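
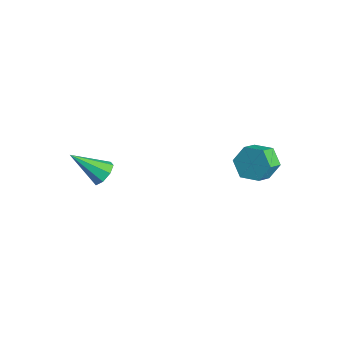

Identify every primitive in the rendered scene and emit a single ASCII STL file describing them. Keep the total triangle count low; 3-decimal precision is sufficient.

solid 
facet normal 0.416 0.648 -0.638
outer loop
vertex -2.612 -1.818 -0.742
vertex -3.217 -1.92 -1.24
vertex -3.064 -1.428 -0.641
endloop
endfacet
facet normal 0.356 0.175 0.918
outer loop
vertex -2.612 -1.818 -0.742
vertex -3.064 -1.428 -0.641
vertex -4.103 -3.3 0.12
endloop
endfacet
facet normal 0.416 0.648 -0.638
outer loop
vertex -3.064 -1.428 -0.641
vertex -3.217 -1.92 -1.24
vertex -3.605 -1.327 -0.891
endloop
endfacet
facet normal -0.287 0.493 0.821
outer loop
vertex -3.064 -1.428 -0.641
vertex -3.605 -1.327 -0.891
vertex -4.103 -3.3 0.12
endloop
endfacet
facet normal 0.416 0.648 -0.638
outer loop
vertex -3.605 -1.327 -0.891
vertex -3.217 -1.92 -1.24
vertex -3.919 -1.573 -1.345
endloop
endfacet
facet normal -0.841 0.399 0.365
outer loop
vertex -3.605 -1.327 -0.891
vertex -3.919 -1.573 -1.345
vertex -4.103 -3.3 0.12
endloop
endfacet
facet normal 0.416 0.647 -0.639
outer loop
vertex -3.919 -1.573 -1.345
vertex -3.217 -1.92 -1.24
vertex -3.822 -2.023 -1.738
endloop
endfacet
facet normal -0.982 -0.051 -0.184
outer loop
vertex -3.919 -1.573 -1.345
vertex -3.822 -2.023 -1.738
vertex -4.103 -3.3 0.12
endloop
endfacet
facet normal 0.415 0.648 -0.638
outer loop
vertex -3.822 -2.023 -1.738
vertex -3.217 -1.92 -1.24
vertex -3.37 -2.412 -1.839
endloop
endfacet
facet normal -0.625 -0.596 -0.504
outer loop
vertex -3.822 -2.023 -1.738
vertex -3.37 -2.412 -1.839
vertex -4.103 -3.3 0.12
endloop
endfacet
facet normal 0.417 0.647 -0.638
outer loop
vertex -3.37 -2.412 -1.839
vertex -3.217 -1.92 -1.24
vertex -2.829 -2.514 -1.589
endloop
endfacet
facet normal 0.016 -0.913 -0.408
outer loop
vertex -3.37 -2.412 -1.839
vertex -2.829 -2.514 -1.589
vertex -4.103 -3.3 0.12
endloop
endfacet
facet normal 0.415 0.647 -0.639
outer loop
vertex -2.829 -2.514 -1.589
vertex -3.217 -1.92 -1.24
vertex -2.515 -2.267 -1.135
endloop
endfacet
facet normal 0.572 -0.819 0.050
outer loop
vertex -2.829 -2.514 -1.589
vertex -2.515 -2.267 -1.135
vertex -4.103 -3.3 0.12
endloop
endfacet
facet normal 0.416 0.648 -0.638
outer loop
vertex -2.515 -2.267 -1.135
vertex -3.217 -1.92 -1.24
vertex -2.612 -1.818 -0.742
endloop
endfacet
facet normal 0.712 -0.369 0.597
outer loop
vertex -2.515 -2.267 -1.135
vertex -2.612 -1.818 -0.742
vertex -4.103 -3.3 0.12
endloop
endfacet
facet normal -0.419 0.751 -0.511
outer loop
vertex 2.472 4.838 1.399
vertex 1.658 4.267 1.227
vertex 1.7 4.85 2.05
endloop
endfacet
facet normal 0.490 0.661 0.569
outer loop
vertex 2.472 4.838 1.399
vertex 1.7 4.85 2.05
vertex 2.937 4.005 1.966
endloop
endfacet
facet normal 0.490 0.660 0.569
outer loop
vertex 2.937 4.005 1.966
vertex 1.7 4.85 2.05
vertex 2.164 4.017 2.617
endloop
endfacet
facet normal 0.419 -0.751 0.511
outer loop
vertex 2.937 4.005 1.966
vertex 2.164 4.017 2.617
vertex 2.122 3.433 1.793
endloop
endfacet
facet normal -0.419 0.751 -0.511
outer loop
vertex 1.7 4.85 2.05
vertex 1.658 4.267 1.227
vertex 0.885 4.278 1.877
endloop
endfacet
facet normal -0.418 0.341 0.842
outer loop
vertex 1.7 4.85 2.05
vertex 0.885 4.278 1.877
vertex 2.164 4.017 2.617
endloop
endfacet
facet normal -0.418 0.340 0.842
outer loop
vertex 2.164 4.017 2.617
vertex 0.885 4.278 1.877
vertex 1.35 3.445 2.444
endloop
endfacet
facet normal 0.419 -0.751 0.511
outer loop
vertex 2.164 4.017 2.617
vertex 1.35 3.445 2.444
vertex 2.122 3.433 1.793
endloop
endfacet
facet normal -0.419 0.751 -0.511
outer loop
vertex 0.885 4.278 1.877
vertex 1.658 4.267 1.227
vertex 0.843 3.695 1.054
endloop
endfacet
facet normal -0.907 -0.320 0.273
outer loop
vertex 0.885 4.278 1.877
vertex 0.843 3.695 1.054
vertex 1.35 3.445 2.444
endloop
endfacet
facet normal -0.907 -0.320 0.273
outer loop
vertex 1.35 3.445 2.444
vertex 0.843 3.695 1.054
vertex 1.308 2.862 1.621
endloop
endfacet
facet normal 0.419 -0.751 0.511
outer loop
vertex 1.35 3.445 2.444
vertex 1.308 2.862 1.621
vertex 2.122 3.433 1.793
endloop
endfacet
facet normal -0.419 0.751 -0.511
outer loop
vertex 0.843 3.695 1.054
vertex 1.658 4.267 1.227
vertex 1.616 3.683 0.403
endloop
endfacet
facet normal -0.490 -0.661 -0.569
outer loop
vertex 0.843 3.695 1.054
vertex 1.616 3.683 0.403
vertex 1.308 2.862 1.621
endloop
endfacet
facet normal -0.490 -0.660 -0.569
outer loop
vertex 1.308 2.862 1.621
vertex 1.616 3.683 0.403
vertex 2.08 2.85 0.97
endloop
endfacet
facet normal 0.419 -0.751 0.511
outer loop
vertex 1.308 2.862 1.621
vertex 2.08 2.85 0.97
vertex 2.122 3.433 1.793
endloop
endfacet
facet normal -0.419 0.751 -0.511
outer loop
vertex 1.616 3.683 0.403
vertex 1.658 4.267 1.227
vertex 2.43 4.255 0.576
endloop
endfacet
facet normal 0.418 -0.340 -0.842
outer loop
vertex 1.616 3.683 0.403
vertex 2.43 4.255 0.576
vertex 2.08 2.85 0.97
endloop
endfacet
facet normal 0.418 -0.340 -0.842
outer loop
vertex 2.08 2.85 0.97
vertex 2.43 4.255 0.576
vertex 2.895 3.422 1.143
endloop
endfacet
facet normal 0.419 -0.751 0.511
outer loop
vertex 2.08 2.85 0.97
vertex 2.895 3.422 1.143
vertex 2.122 3.433 1.793
endloop
endfacet
facet normal -0.419 0.751 -0.511
outer loop
vertex 2.43 4.255 0.576
vertex 1.658 4.267 1.227
vertex 2.472 4.838 1.399
endloop
endfacet
facet normal 0.907 0.320 -0.273
outer loop
vertex 2.43 4.255 0.576
vertex 2.472 4.838 1.399
vertex 2.895 3.422 1.143
endloop
endfacet
facet normal 0.907 0.320 -0.273
outer loop
vertex 2.895 3.422 1.143
vertex 2.472 4.838 1.399
vertex 2.937 4.005 1.966
endloop
endfacet
facet normal 0.419 -0.751 0.511
outer loop
vertex 2.895 3.422 1.143
vertex 2.937 4.005 1.966
vertex 2.122 3.433 1.793
endloop
endfacet

endsolid


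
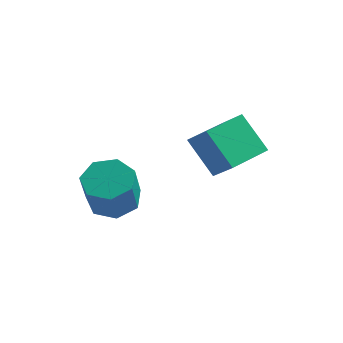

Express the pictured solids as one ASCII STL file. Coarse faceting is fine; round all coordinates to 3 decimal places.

solid 
facet normal -0.609 0.335 0.719
outer loop
vertex 0.974 -0.272 0.826
vertex 1.876 1.285 0.865
vertex 0.174 0.214 -0.077
endloop
endfacet
facet normal -0.501 -0.865 -0.022
outer loop
vertex 1.264 -0.385 -1.365
vertex 0.974 -0.272 0.826
vertex 0.174 0.214 -0.077
endloop
endfacet
facet normal -0.609 0.335 0.719
outer loop
vertex 0.174 0.214 -0.077
vertex 1.876 1.285 0.865
vertex 1.077 1.771 -0.038
endloop
endfacet
facet normal -0.615 0.374 -0.694
outer loop
vertex 1.077 1.771 -0.038
vertex 1.264 -0.385 -1.365
vertex 0.174 0.214 -0.077
endloop
endfacet
facet normal 0.615 -0.374 0.694
outer loop
vertex 0.974 -0.272 0.826
vertex 2.966 0.686 -0.423
vertex 1.876 1.285 0.865
endloop
endfacet
facet normal -0.501 -0.865 -0.022
outer loop
vertex 2.063 -0.871 -0.462
vertex 0.974 -0.272 0.826
vertex 1.264 -0.385 -1.365
endloop
endfacet
facet normal 0.615 -0.374 0.694
outer loop
vertex 2.063 -0.871 -0.462
vertex 2.966 0.686 -0.423
vertex 0.974 -0.272 0.826
endloop
endfacet
facet normal 0.501 0.865 0.022
outer loop
vertex 1.876 1.285 0.865
vertex 2.966 0.686 -0.423
vertex 1.077 1.771 -0.038
endloop
endfacet
facet normal -0.615 0.374 -0.694
outer loop
vertex 2.166 1.172 -1.326
vertex 1.264 -0.385 -1.365
vertex 1.077 1.771 -0.038
endloop
endfacet
facet normal 0.501 0.865 0.022
outer loop
vertex 1.077 1.771 -0.038
vertex 2.966 0.686 -0.423
vertex 2.166 1.172 -1.326
endloop
endfacet
facet normal 0.609 -0.335 -0.719
outer loop
vertex 2.166 1.172 -1.326
vertex 2.063 -0.871 -0.462
vertex 1.264 -0.385 -1.365
endloop
endfacet
facet normal 0.609 -0.335 -0.719
outer loop
vertex 2.966 0.686 -0.423
vertex 2.063 -0.871 -0.462
vertex 2.166 1.172 -1.326
endloop
endfacet
facet normal -0.017 0.437 -0.900
outer loop
vertex -1.047 -1.498 -1.766
vertex -1.864 -1.991 -1.99
vertex -1.778 -1.112 -1.565
endloop
endfacet
facet normal 0.511 0.777 0.368
outer loop
vertex -1.047 -1.498 -1.766
vertex -1.778 -1.112 -1.565
vertex -1.02 -2.236 -0.245
endloop
endfacet
facet normal 0.511 0.777 0.368
outer loop
vertex -1.02 -2.236 -0.245
vertex -1.778 -1.112 -1.565
vertex -1.75 -1.85 -0.045
endloop
endfacet
facet normal 0.016 -0.436 0.900
outer loop
vertex -1.02 -2.236 -0.245
vertex -1.75 -1.85 -0.045
vertex -1.836 -2.729 -0.47
endloop
endfacet
facet normal -0.016 0.436 -0.900
outer loop
vertex -1.778 -1.112 -1.565
vertex -1.864 -1.991 -1.99
vertex -2.573 -1.388 -1.685
endloop
endfacet
facet normal -0.354 0.839 0.414
outer loop
vertex -1.778 -1.112 -1.565
vertex -2.573 -1.388 -1.685
vertex -1.75 -1.85 -0.045
endloop
endfacet
facet normal -0.353 0.839 0.414
outer loop
vertex -1.75 -1.85 -0.045
vertex -2.573 -1.388 -1.685
vertex -2.546 -2.126 -0.164
endloop
endfacet
facet normal 0.017 -0.437 0.900
outer loop
vertex -1.75 -1.85 -0.045
vertex -2.546 -2.126 -0.164
vertex -1.836 -2.729 -0.47
endloop
endfacet
facet normal -0.016 0.436 -0.900
outer loop
vertex -2.573 -1.388 -1.685
vertex -1.864 -1.991 -1.99
vertex -2.834 -2.118 -2.034
endloop
endfacet
facet normal -0.952 0.270 0.148
outer loop
vertex -2.573 -1.388 -1.685
vertex -2.834 -2.118 -2.034
vertex -2.546 -2.126 -0.164
endloop
endfacet
facet normal -0.952 0.269 0.148
outer loop
vertex -2.546 -2.126 -0.164
vertex -2.834 -2.118 -2.034
vertex -2.807 -2.856 -0.514
endloop
endfacet
facet normal 0.016 -0.437 0.899
outer loop
vertex -2.546 -2.126 -0.164
vertex -2.807 -2.856 -0.514
vertex -1.836 -2.729 -0.47
endloop
endfacet
facet normal -0.016 0.436 -0.900
outer loop
vertex -2.834 -2.118 -2.034
vertex -1.864 -1.991 -1.99
vertex -2.365 -2.753 -2.35
endloop
endfacet
facet normal -0.834 -0.502 -0.229
outer loop
vertex -2.834 -2.118 -2.034
vertex -2.365 -2.753 -2.35
vertex -2.807 -2.856 -0.514
endloop
endfacet
facet normal -0.833 -0.504 -0.229
outer loop
vertex -2.807 -2.856 -0.514
vertex -2.365 -2.753 -2.35
vertex -2.337 -3.49 -0.83
endloop
endfacet
facet normal 0.016 -0.436 0.900
outer loop
vertex -2.807 -2.856 -0.514
vertex -2.337 -3.49 -0.83
vertex -1.836 -2.729 -0.47
endloop
endfacet
facet normal -0.016 0.436 -0.900
outer loop
vertex -2.365 -2.753 -2.35
vertex -1.864 -1.991 -1.99
vertex -1.518 -2.814 -2.395
endloop
endfacet
facet normal -0.088 -0.897 -0.433
outer loop
vertex -2.365 -2.753 -2.35
vertex -1.518 -2.814 -2.395
vertex -2.337 -3.49 -0.83
endloop
endfacet
facet normal -0.088 -0.897 -0.433
outer loop
vertex -2.337 -3.49 -0.83
vertex -1.518 -2.814 -2.395
vertex -1.49 -3.551 -0.875
endloop
endfacet
facet normal 0.016 -0.436 0.900
outer loop
vertex -2.337 -3.49 -0.83
vertex -1.49 -3.551 -0.875
vertex -1.836 -2.729 -0.47
endloop
endfacet
facet normal -0.017 0.436 -0.900
outer loop
vertex -1.518 -2.814 -2.395
vertex -1.864 -1.991 -1.99
vertex -0.931 -2.255 -2.135
endloop
endfacet
facet normal 0.724 -0.615 -0.312
outer loop
vertex -1.518 -2.814 -2.395
vertex -0.931 -2.255 -2.135
vertex -1.49 -3.551 -0.875
endloop
endfacet
facet normal 0.724 -0.615 -0.312
outer loop
vertex -1.49 -3.551 -0.875
vertex -0.931 -2.255 -2.135
vertex -0.904 -2.993 -0.615
endloop
endfacet
facet normal 0.016 -0.436 0.900
outer loop
vertex -1.49 -3.551 -0.875
vertex -0.904 -2.993 -0.615
vertex -1.836 -2.729 -0.47
endloop
endfacet
facet normal -0.016 0.436 -0.900
outer loop
vertex -0.931 -2.255 -2.135
vertex -1.864 -1.991 -1.99
vertex -1.047 -1.498 -1.766
endloop
endfacet
facet normal 0.991 0.130 0.045
outer loop
vertex -0.931 -2.255 -2.135
vertex -1.047 -1.498 -1.766
vertex -0.904 -2.993 -0.615
endloop
endfacet
facet normal 0.991 0.130 0.045
outer loop
vertex -0.904 -2.993 -0.615
vertex -1.047 -1.498 -1.766
vertex -1.02 -2.236 -0.245
endloop
endfacet
facet normal 0.016 -0.437 0.899
outer loop
vertex -0.904 -2.993 -0.615
vertex -1.02 -2.236 -0.245
vertex -1.836 -2.729 -0.47
endloop
endfacet

endsolid


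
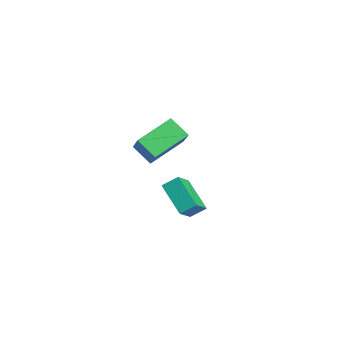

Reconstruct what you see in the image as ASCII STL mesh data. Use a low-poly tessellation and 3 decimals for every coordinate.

solid 
facet normal -0.482 0.561 -0.673
outer loop
vertex 3.025 3.563 0.573
vertex 4.48 3.797 -0.275
vertex 2.868 2.877 0.114
endloop
endfacet
facet normal -0.856 -0.138 0.499
outer loop
vertex 3.5 2.143 0.995
vertex 3.025 3.563 0.573
vertex 2.868 2.877 0.114
endloop
endfacet
facet normal -0.483 0.561 -0.672
outer loop
vertex 2.868 2.877 0.114
vertex 4.48 3.797 -0.275
vertex 4.323 3.112 -0.734
endloop
endfacet
facet normal -0.187 -0.816 -0.546
outer loop
vertex 4.323 3.112 -0.734
vertex 3.5 2.143 0.995
vertex 2.868 2.877 0.114
endloop
endfacet
facet normal 0.187 0.817 0.546
outer loop
vertex 3.025 3.563 0.573
vertex 5.112 3.063 0.606
vertex 4.48 3.797 -0.275
endloop
endfacet
facet normal -0.856 -0.138 0.499
outer loop
vertex 3.657 2.828 1.454
vertex 3.025 3.563 0.573
vertex 3.5 2.143 0.995
endloop
endfacet
facet normal 0.187 0.816 0.547
outer loop
vertex 3.657 2.828 1.454
vertex 5.112 3.063 0.606
vertex 3.025 3.563 0.573
endloop
endfacet
facet normal 0.856 0.138 -0.499
outer loop
vertex 4.48 3.797 -0.275
vertex 5.112 3.063 0.606
vertex 4.323 3.112 -0.734
endloop
endfacet
facet normal -0.187 -0.816 -0.547
outer loop
vertex 4.955 2.377 0.147
vertex 3.5 2.143 0.995
vertex 4.323 3.112 -0.734
endloop
endfacet
facet normal 0.856 0.138 -0.499
outer loop
vertex 4.323 3.112 -0.734
vertex 5.112 3.063 0.606
vertex 4.955 2.377 0.147
endloop
endfacet
facet normal 0.482 -0.561 0.673
outer loop
vertex 4.955 2.377 0.147
vertex 3.657 2.828 1.454
vertex 3.5 2.143 0.995
endloop
endfacet
facet normal 0.483 -0.561 0.673
outer loop
vertex 5.112 3.063 0.606
vertex 3.657 2.828 1.454
vertex 4.955 2.377 0.147
endloop
endfacet
facet normal -0.654 0.099 -0.750
outer loop
vertex -1.695 2.809 -0.18
vertex -2.195 4.602 0.494
vertex -0.832 3.308 -0.867
endloop
endfacet
facet normal 0.253 -0.906 -0.340
outer loop
vertex 0.155 3.158 0.266
vertex -1.695 2.809 -0.18
vertex -0.832 3.308 -0.867
endloop
endfacet
facet normal -0.654 0.099 -0.750
outer loop
vertex -0.832 3.308 -0.867
vertex -2.195 4.602 0.494
vertex -1.333 5.101 -0.192
endloop
endfacet
facet normal 0.713 0.413 -0.567
outer loop
vertex -1.333 5.101 -0.192
vertex 0.155 3.158 0.266
vertex -0.832 3.308 -0.867
endloop
endfacet
facet normal -0.713 -0.412 0.567
outer loop
vertex -1.695 2.809 -0.18
vertex -1.208 4.452 1.627
vertex -2.195 4.602 0.494
endloop
endfacet
facet normal 0.253 -0.905 -0.341
outer loop
vertex -0.707 2.659 0.952
vertex -1.695 2.809 -0.18
vertex 0.155 3.158 0.266
endloop
endfacet
facet normal -0.713 -0.413 0.567
outer loop
vertex -0.707 2.659 0.952
vertex -1.208 4.452 1.627
vertex -1.695 2.809 -0.18
endloop
endfacet
facet normal -0.253 0.906 0.340
outer loop
vertex -2.195 4.602 0.494
vertex -1.208 4.452 1.627
vertex -1.333 5.101 -0.192
endloop
endfacet
facet normal 0.713 0.412 -0.568
outer loop
vertex -0.345 4.951 0.94
vertex 0.155 3.158 0.266
vertex -1.333 5.101 -0.192
endloop
endfacet
facet normal -0.253 0.906 0.340
outer loop
vertex -1.333 5.101 -0.192
vertex -1.208 4.452 1.627
vertex -0.345 4.951 0.94
endloop
endfacet
facet normal 0.654 -0.099 0.750
outer loop
vertex -0.345 4.951 0.94
vertex -0.707 2.659 0.952
vertex 0.155 3.158 0.266
endloop
endfacet
facet normal 0.654 -0.099 0.750
outer loop
vertex -1.208 4.452 1.627
vertex -0.707 2.659 0.952
vertex -0.345 4.951 0.94
endloop
endfacet

endsolid


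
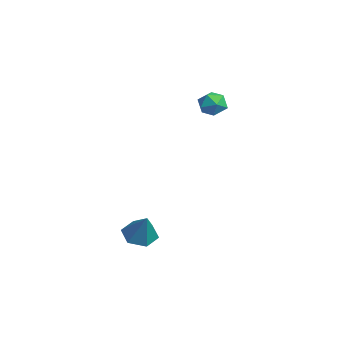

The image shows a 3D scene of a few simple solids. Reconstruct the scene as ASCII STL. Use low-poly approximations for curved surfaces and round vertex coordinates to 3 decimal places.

solid 
facet normal -0.859 0.470 0.203
outer loop
vertex -4.1 2.578 3.042
vertex -4.573 1.833 2.763
vertex -4.319 1.915 3.65
endloop
endfacet
facet normal -0.338 0.694 0.635
outer loop
vertex -4.1 2.578 3.042
vertex -4.319 1.915 3.65
vertex -3.48 2.303 3.672
endloop
endfacet
facet normal 0.188 0.954 0.231
outer loop
vertex -4.1 2.578 3.042
vertex -3.48 2.303 3.672
vertex -3.215 2.462 2.8
endloop
endfacet
facet normal -0.007 0.891 -0.453
outer loop
vertex -4.1 2.578 3.042
vertex -3.215 2.462 2.8
vertex -3.89 2.171 2.238
endloop
endfacet
facet normal -0.655 0.592 -0.471
outer loop
vertex -4.1 2.578 3.042
vertex -3.89 2.171 2.238
vertex -4.573 1.833 2.763
endloop
endfacet
facet normal -0.085 0.127 0.988
outer loop
vertex -3.48 2.303 3.672
vertex -4.319 1.915 3.65
vertex -3.57 1.389 3.782
endloop
endfacet
facet normal -0.928 -0.235 0.288
outer loop
vertex -4.319 1.915 3.65
vertex -4.573 1.833 2.763
vertex -4.245 1.098 3.22
endloop
endfacet
facet normal -0.597 -0.038 -0.801
outer loop
vertex -4.573 1.833 2.763
vertex -3.89 2.171 2.238
vertex -3.98 1.257 2.348
endloop
endfacet
facet normal 0.450 0.447 -0.773
outer loop
vertex -3.89 2.171 2.238
vertex -3.215 2.462 2.8
vertex -3.141 1.645 2.37
endloop
endfacet
facet normal 0.766 0.549 0.333
outer loop
vertex -3.215 2.462 2.8
vertex -3.48 2.303 3.672
vertex -2.887 1.727 3.257
endloop
endfacet
facet normal 0.007 -0.891 0.453
outer loop
vertex -3.36 0.982 2.978
vertex -3.57 1.389 3.782
vertex -4.245 1.098 3.22
endloop
endfacet
facet normal -0.188 -0.954 -0.231
outer loop
vertex -3.36 0.982 2.978
vertex -4.245 1.098 3.22
vertex -3.98 1.257 2.348
endloop
endfacet
facet normal 0.338 -0.694 -0.635
outer loop
vertex -3.36 0.982 2.978
vertex -3.98 1.257 2.348
vertex -3.141 1.645 2.37
endloop
endfacet
facet normal 0.859 -0.470 -0.203
outer loop
vertex -3.36 0.982 2.978
vertex -3.141 1.645 2.37
vertex -2.887 1.727 3.257
endloop
endfacet
facet normal 0.655 -0.592 0.471
outer loop
vertex -3.36 0.982 2.978
vertex -2.887 1.727 3.257
vertex -3.57 1.389 3.782
endloop
endfacet
facet normal -0.450 -0.447 0.773
outer loop
vertex -4.245 1.098 3.22
vertex -3.57 1.389 3.782
vertex -4.319 1.915 3.65
endloop
endfacet
facet normal -0.766 -0.549 -0.333
outer loop
vertex -3.98 1.257 2.348
vertex -4.245 1.098 3.22
vertex -4.573 1.833 2.763
endloop
endfacet
facet normal 0.085 -0.127 -0.988
outer loop
vertex -3.141 1.645 2.37
vertex -3.98 1.257 2.348
vertex -3.89 2.171 2.238
endloop
endfacet
facet normal 0.928 0.235 -0.288
outer loop
vertex -2.887 1.727 3.257
vertex -3.141 1.645 2.37
vertex -3.215 2.462 2.8
endloop
endfacet
facet normal 0.597 0.038 0.801
outer loop
vertex -3.57 1.389 3.782
vertex -2.887 1.727 3.257
vertex -3.48 2.303 3.672
endloop
endfacet
facet normal -0.534 -0.048 -0.844
outer loop
vertex 0.54 -3.294 -5.14
vertex -0.324 -3.396 -4.588
vertex 0.011 -2.459 -4.853
endloop
endfacet
facet normal 0.835 0.547 -0.053
outer loop
vertex 0.54 -3.294 -5.14
vertex 0.011 -2.459 -4.853
vertex 0.684 -3.304 -2.992
endloop
endfacet
facet normal -0.533 -0.048 -0.845
outer loop
vertex 0.011 -2.459 -4.853
vertex -0.324 -3.396 -4.588
vertex -0.853 -2.56 -4.302
endloop
endfacet
facet normal 0.129 0.920 0.371
outer loop
vertex 0.011 -2.459 -4.853
vertex -0.853 -2.56 -4.302
vertex 0.684 -3.304 -2.992
endloop
endfacet
facet normal -0.533 -0.048 -0.845
outer loop
vertex -0.853 -2.56 -4.302
vertex -0.324 -3.396 -4.588
vertex -1.188 -3.497 -4.037
endloop
endfacet
facet normal -0.479 0.393 0.785
outer loop
vertex -0.853 -2.56 -4.302
vertex -1.188 -3.497 -4.037
vertex 0.684 -3.304 -2.992
endloop
endfacet
facet normal -0.533 -0.048 -0.845
outer loop
vertex -1.188 -3.497 -4.037
vertex -0.324 -3.396 -4.588
vertex -0.659 -4.333 -4.323
endloop
endfacet
facet normal -0.380 -0.506 0.774
outer loop
vertex -1.188 -3.497 -4.037
vertex -0.659 -4.333 -4.323
vertex 0.684 -3.304 -2.992
endloop
endfacet
facet normal -0.533 -0.048 -0.845
outer loop
vertex -0.659 -4.333 -4.323
vertex -0.324 -3.396 -4.588
vertex 0.205 -4.232 -4.874
endloop
endfacet
facet normal 0.326 -0.878 0.350
outer loop
vertex -0.659 -4.333 -4.323
vertex 0.205 -4.232 -4.874
vertex 0.684 -3.304 -2.992
endloop
endfacet
facet normal -0.534 -0.049 -0.844
outer loop
vertex 0.205 -4.232 -4.874
vertex -0.324 -3.396 -4.588
vertex 0.54 -3.294 -5.14
endloop
endfacet
facet normal 0.934 -0.352 -0.064
outer loop
vertex 0.205 -4.232 -4.874
vertex 0.54 -3.294 -5.14
vertex 0.684 -3.304 -2.992
endloop
endfacet

endsolid


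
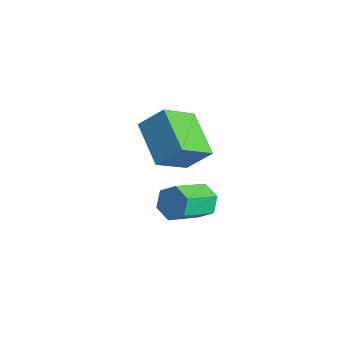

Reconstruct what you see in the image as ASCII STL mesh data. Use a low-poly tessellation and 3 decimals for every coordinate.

solid 
facet normal -0.880 0.296 0.370
outer loop
vertex -1.456 -3.217 3.36
vertex -0.83 -2.494 4.27
vertex -1.453 -1.738 2.183
endloop
endfacet
facet normal -0.475 -0.548 -0.689
outer loop
vertex 0.29 -2.326 1.45
vertex -1.456 -3.217 3.36
vertex -1.453 -1.738 2.183
endloop
endfacet
facet normal -0.880 0.297 0.370
outer loop
vertex -1.453 -1.738 2.183
vertex -0.83 -2.494 4.27
vertex -0.827 -1.016 3.093
endloop
endfacet
facet normal 0.002 0.783 -0.622
outer loop
vertex -0.827 -1.016 3.093
vertex 0.29 -2.326 1.45
vertex -1.453 -1.738 2.183
endloop
endfacet
facet normal -0.002 -0.782 0.623
outer loop
vertex -1.456 -3.217 3.36
vertex 0.913 -3.082 3.537
vertex -0.83 -2.494 4.27
endloop
endfacet
facet normal -0.474 -0.548 -0.689
outer loop
vertex 0.287 -3.804 2.627
vertex -1.456 -3.217 3.36
vertex 0.29 -2.326 1.45
endloop
endfacet
facet normal -0.002 -0.783 0.622
outer loop
vertex 0.287 -3.804 2.627
vertex 0.913 -3.082 3.537
vertex -1.456 -3.217 3.36
endloop
endfacet
facet normal 0.475 0.548 0.689
outer loop
vertex -0.83 -2.494 4.27
vertex 0.913 -3.082 3.537
vertex -0.827 -1.016 3.093
endloop
endfacet
facet normal 0.002 0.782 -0.623
outer loop
vertex 0.916 -1.603 2.36
vertex 0.29 -2.326 1.45
vertex -0.827 -1.016 3.093
endloop
endfacet
facet normal 0.474 0.548 0.689
outer loop
vertex -0.827 -1.016 3.093
vertex 0.913 -3.082 3.537
vertex 0.916 -1.603 2.36
endloop
endfacet
facet normal 0.880 -0.296 -0.370
outer loop
vertex 0.916 -1.603 2.36
vertex 0.287 -3.804 2.627
vertex 0.29 -2.326 1.45
endloop
endfacet
facet normal 0.880 -0.296 -0.370
outer loop
vertex 0.913 -3.082 3.537
vertex 0.287 -3.804 2.627
vertex 0.916 -1.603 2.36
endloop
endfacet
facet normal -0.050 0.841 -0.539
outer loop
vertex 0.4 -1.835 -1.979
vertex 0.154 -1.452 -1.358
vertex 0.908 -1.502 -1.506
endloop
endfacet
facet normal 0.750 -0.325 -0.577
outer loop
vertex 0.4 -1.835 -1.979
vertex 0.908 -1.502 -1.506
vertex 0.491 -3.391 -0.984
endloop
endfacet
facet normal 0.749 -0.325 -0.578
outer loop
vertex 0.491 -3.391 -0.984
vertex 0.908 -1.502 -1.506
vertex 1.0 -3.059 -0.511
endloop
endfacet
facet normal 0.049 -0.842 0.538
outer loop
vertex 0.491 -3.391 -0.984
vertex 1.0 -3.059 -0.511
vertex 0.246 -3.008 -0.362
endloop
endfacet
facet normal -0.050 0.841 -0.538
outer loop
vertex 0.908 -1.502 -1.506
vertex 0.154 -1.452 -1.358
vertex 0.663 -1.119 -0.885
endloop
endfacet
facet normal 0.947 0.211 0.243
outer loop
vertex 0.908 -1.502 -1.506
vertex 0.663 -1.119 -0.885
vertex 1.0 -3.059 -0.511
endloop
endfacet
facet normal 0.946 0.211 0.244
outer loop
vertex 1.0 -3.059 -0.511
vertex 0.663 -1.119 -0.885
vertex 0.754 -2.676 0.111
endloop
endfacet
facet normal 0.049 -0.842 0.538
outer loop
vertex 1.0 -3.059 -0.511
vertex 0.754 -2.676 0.111
vertex 0.246 -3.008 -0.362
endloop
endfacet
facet normal -0.051 0.841 -0.538
outer loop
vertex 0.663 -1.119 -0.885
vertex 0.154 -1.452 -1.358
vertex -0.091 -1.069 -0.736
endloop
endfacet
facet normal 0.198 0.536 0.820
outer loop
vertex 0.663 -1.119 -0.885
vertex -0.091 -1.069 -0.736
vertex 0.754 -2.676 0.111
endloop
endfacet
facet normal 0.197 0.536 0.821
outer loop
vertex 0.754 -2.676 0.111
vertex -0.091 -1.069 -0.736
vertex 0.0 -2.625 0.259
endloop
endfacet
facet normal 0.049 -0.841 0.538
outer loop
vertex 0.754 -2.676 0.111
vertex 0.0 -2.625 0.259
vertex 0.246 -3.008 -0.362
endloop
endfacet
facet normal -0.049 0.842 -0.538
outer loop
vertex -0.091 -1.069 -0.736
vertex 0.154 -1.452 -1.358
vertex -0.6 -1.401 -1.209
endloop
endfacet
facet normal -0.749 0.325 0.577
outer loop
vertex -0.091 -1.069 -0.736
vertex -0.6 -1.401 -1.209
vertex 0.0 -2.625 0.259
endloop
endfacet
facet normal -0.750 0.324 0.577
outer loop
vertex 0.0 -2.625 0.259
vertex -0.6 -1.401 -1.209
vertex -0.508 -2.958 -0.214
endloop
endfacet
facet normal 0.050 -0.841 0.539
outer loop
vertex 0.0 -2.625 0.259
vertex -0.508 -2.958 -0.214
vertex 0.246 -3.008 -0.362
endloop
endfacet
facet normal -0.049 0.842 -0.538
outer loop
vertex -0.6 -1.401 -1.209
vertex 0.154 -1.452 -1.358
vertex -0.354 -1.784 -1.831
endloop
endfacet
facet normal -0.946 -0.212 -0.244
outer loop
vertex -0.6 -1.401 -1.209
vertex -0.354 -1.784 -1.831
vertex -0.508 -2.958 -0.214
endloop
endfacet
facet normal -0.947 -0.211 -0.243
outer loop
vertex -0.508 -2.958 -0.214
vertex -0.354 -1.784 -1.831
vertex -0.263 -3.341 -0.835
endloop
endfacet
facet normal 0.050 -0.841 0.538
outer loop
vertex -0.508 -2.958 -0.214
vertex -0.263 -3.341 -0.835
vertex 0.246 -3.008 -0.362
endloop
endfacet
facet normal -0.049 0.841 -0.538
outer loop
vertex -0.354 -1.784 -1.831
vertex 0.154 -1.452 -1.358
vertex 0.4 -1.835 -1.979
endloop
endfacet
facet normal -0.197 -0.536 -0.821
outer loop
vertex -0.354 -1.784 -1.831
vertex 0.4 -1.835 -1.979
vertex -0.263 -3.341 -0.835
endloop
endfacet
facet normal -0.198 -0.536 -0.821
outer loop
vertex -0.263 -3.341 -0.835
vertex 0.4 -1.835 -1.979
vertex 0.491 -3.391 -0.984
endloop
endfacet
facet normal 0.051 -0.841 0.538
outer loop
vertex -0.263 -3.341 -0.835
vertex 0.491 -3.391 -0.984
vertex 0.246 -3.008 -0.362
endloop
endfacet

endsolid


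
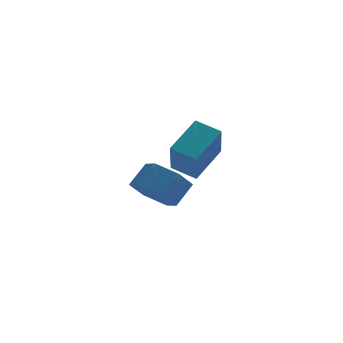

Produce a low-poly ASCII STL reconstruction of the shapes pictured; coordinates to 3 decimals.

solid 
facet normal -0.585 -0.469 -0.661
outer loop
vertex 2.953 2.387 -2.948
vertex 2.443 2.064 -2.267
vertex 2.236 2.863 -2.651
endloop
endfacet
facet normal 0.193 0.712 -0.675
outer loop
vertex 2.953 2.387 -2.948
vertex 2.236 2.863 -2.651
vertex 3.567 2.88 -2.253
endloop
endfacet
facet normal 0.193 0.712 -0.675
outer loop
vertex 3.567 2.88 -2.253
vertex 2.236 2.863 -2.651
vertex 2.851 3.355 -1.956
endloop
endfacet
facet normal 0.585 0.468 0.662
outer loop
vertex 3.567 2.88 -2.253
vertex 2.851 3.355 -1.956
vertex 3.057 2.556 -1.573
endloop
endfacet
facet normal -0.585 -0.469 -0.661
outer loop
vertex 2.236 2.863 -2.651
vertex 2.443 2.064 -2.267
vertex 1.726 2.539 -1.97
endloop
endfacet
facet normal -0.586 0.809 -0.054
outer loop
vertex 2.236 2.863 -2.651
vertex 1.726 2.539 -1.97
vertex 2.851 3.355 -1.956
endloop
endfacet
facet normal -0.586 0.809 -0.056
outer loop
vertex 2.851 3.355 -1.956
vertex 1.726 2.539 -1.97
vertex 2.34 3.032 -1.276
endloop
endfacet
facet normal 0.585 0.468 0.662
outer loop
vertex 2.851 3.355 -1.956
vertex 2.34 3.032 -1.276
vertex 3.057 2.556 -1.573
endloop
endfacet
facet normal -0.585 -0.469 -0.662
outer loop
vertex 1.726 2.539 -1.97
vertex 2.443 2.064 -2.267
vertex 1.933 1.74 -1.587
endloop
endfacet
facet normal -0.778 0.096 0.621
outer loop
vertex 1.726 2.539 -1.97
vertex 1.933 1.74 -1.587
vertex 2.34 3.032 -1.276
endloop
endfacet
facet normal -0.779 0.096 0.620
outer loop
vertex 2.34 3.032 -1.276
vertex 1.933 1.74 -1.587
vertex 2.547 2.233 -0.892
endloop
endfacet
facet normal 0.585 0.469 0.661
outer loop
vertex 2.34 3.032 -1.276
vertex 2.547 2.233 -0.892
vertex 3.057 2.556 -1.573
endloop
endfacet
facet normal -0.585 -0.468 -0.662
outer loop
vertex 1.933 1.74 -1.587
vertex 2.443 2.064 -2.267
vertex 2.649 1.265 -1.884
endloop
endfacet
facet normal -0.192 -0.712 0.675
outer loop
vertex 1.933 1.74 -1.587
vertex 2.649 1.265 -1.884
vertex 2.547 2.233 -0.892
endloop
endfacet
facet normal -0.193 -0.712 0.675
outer loop
vertex 2.547 2.233 -0.892
vertex 2.649 1.265 -1.884
vertex 3.264 1.757 -1.189
endloop
endfacet
facet normal 0.585 0.469 0.661
outer loop
vertex 2.547 2.233 -0.892
vertex 3.264 1.757 -1.189
vertex 3.057 2.556 -1.573
endloop
endfacet
facet normal -0.585 -0.468 -0.662
outer loop
vertex 2.649 1.265 -1.884
vertex 2.443 2.064 -2.267
vertex 3.16 1.588 -2.564
endloop
endfacet
facet normal 0.585 -0.809 0.055
outer loop
vertex 2.649 1.265 -1.884
vertex 3.16 1.588 -2.564
vertex 3.264 1.757 -1.189
endloop
endfacet
facet normal 0.587 -0.808 0.055
outer loop
vertex 3.264 1.757 -1.189
vertex 3.16 1.588 -2.564
vertex 3.774 2.081 -1.87
endloop
endfacet
facet normal 0.585 0.469 0.661
outer loop
vertex 3.264 1.757 -1.189
vertex 3.774 2.081 -1.87
vertex 3.057 2.556 -1.573
endloop
endfacet
facet normal -0.585 -0.469 -0.661
outer loop
vertex 3.16 1.588 -2.564
vertex 2.443 2.064 -2.267
vertex 2.953 2.387 -2.948
endloop
endfacet
facet normal 0.778 -0.096 -0.620
outer loop
vertex 3.16 1.588 -2.564
vertex 2.953 2.387 -2.948
vertex 3.774 2.081 -1.87
endloop
endfacet
facet normal 0.779 -0.096 -0.620
outer loop
vertex 3.774 2.081 -1.87
vertex 2.953 2.387 -2.948
vertex 3.567 2.88 -2.253
endloop
endfacet
facet normal 0.585 0.469 0.662
outer loop
vertex 3.774 2.081 -1.87
vertex 3.567 2.88 -2.253
vertex 3.057 2.556 -1.573
endloop
endfacet
facet normal -0.621 -0.597 -0.508
outer loop
vertex 3.262 -1.962 1.234
vertex 2.538 -1.453 1.52
vertex 3.416 -1.019 -0.061
endloop
endfacet
facet normal 0.778 -0.548 -0.307
outer loop
vertex 4.322 -0.147 0.68
vertex 3.262 -1.962 1.234
vertex 3.416 -1.019 -0.061
endloop
endfacet
facet normal -0.621 -0.597 -0.509
outer loop
vertex 3.416 -1.019 -0.061
vertex 2.538 -1.453 1.52
vertex 2.692 -0.509 0.224
endloop
endfacet
facet normal 0.095 0.585 -0.805
outer loop
vertex 2.692 -0.509 0.224
vertex 4.322 -0.147 0.68
vertex 3.416 -1.019 -0.061
endloop
endfacet
facet normal -0.094 -0.586 0.805
outer loop
vertex 3.262 -1.962 1.234
vertex 3.444 -0.581 2.261
vertex 2.538 -1.453 1.52
endloop
endfacet
facet normal 0.778 -0.548 -0.307
outer loop
vertex 4.168 -1.091 1.976
vertex 3.262 -1.962 1.234
vertex 4.322 -0.147 0.68
endloop
endfacet
facet normal -0.096 -0.586 0.805
outer loop
vertex 4.168 -1.091 1.976
vertex 3.444 -0.581 2.261
vertex 3.262 -1.962 1.234
endloop
endfacet
facet normal -0.778 0.548 0.307
outer loop
vertex 2.538 -1.453 1.52
vertex 3.444 -0.581 2.261
vertex 2.692 -0.509 0.224
endloop
endfacet
facet normal 0.095 0.587 -0.804
outer loop
vertex 3.598 0.362 0.966
vertex 4.322 -0.147 0.68
vertex 2.692 -0.509 0.224
endloop
endfacet
facet normal -0.778 0.548 0.307
outer loop
vertex 2.692 -0.509 0.224
vertex 3.444 -0.581 2.261
vertex 3.598 0.362 0.966
endloop
endfacet
facet normal 0.621 0.597 0.509
outer loop
vertex 3.598 0.362 0.966
vertex 4.168 -1.091 1.976
vertex 4.322 -0.147 0.68
endloop
endfacet
facet normal 0.621 0.597 0.508
outer loop
vertex 3.444 -0.581 2.261
vertex 4.168 -1.091 1.976
vertex 3.598 0.362 0.966
endloop
endfacet

endsolid


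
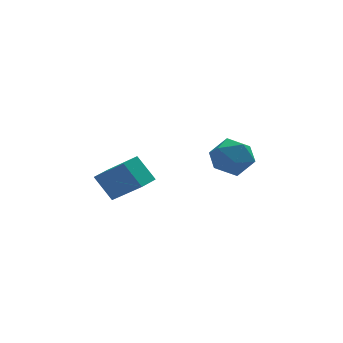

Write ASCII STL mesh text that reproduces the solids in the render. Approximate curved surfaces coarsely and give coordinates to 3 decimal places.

solid 
facet normal -0.529 0.567 -0.631
outer loop
vertex -3.837 -2.294 -2.066
vertex -3.261 -1.725 -2.037
vertex -3.261 -2.826 -3.027
endloop
endfacet
facet normal -0.710 -0.703 -0.036
outer loop
vertex -2.319 -3.835 -1.903
vertex -3.837 -2.294 -2.066
vertex -3.261 -2.826 -3.027
endloop
endfacet
facet normal -0.529 0.568 -0.631
outer loop
vertex -3.261 -2.826 -3.027
vertex -3.261 -1.725 -2.037
vertex -2.685 -2.256 -2.997
endloop
endfacet
facet normal 0.465 -0.429 -0.775
outer loop
vertex -2.685 -2.256 -2.997
vertex -2.319 -3.835 -1.903
vertex -3.261 -2.826 -3.027
endloop
endfacet
facet normal -0.464 0.430 0.775
outer loop
vertex -3.837 -2.294 -2.066
vertex -2.319 -2.734 -0.913
vertex -3.261 -1.725 -2.037
endloop
endfacet
facet normal -0.710 -0.703 -0.037
outer loop
vertex -2.895 -3.304 -0.943
vertex -3.837 -2.294 -2.066
vertex -2.319 -3.835 -1.903
endloop
endfacet
facet normal -0.464 0.429 0.775
outer loop
vertex -2.895 -3.304 -0.943
vertex -2.319 -2.734 -0.913
vertex -3.837 -2.294 -2.066
endloop
endfacet
facet normal 0.710 0.704 0.037
outer loop
vertex -3.261 -1.725 -2.037
vertex -2.319 -2.734 -0.913
vertex -2.685 -2.256 -2.997
endloop
endfacet
facet normal 0.463 -0.430 -0.775
outer loop
vertex -1.743 -3.266 -1.874
vertex -2.319 -3.835 -1.903
vertex -2.685 -2.256 -2.997
endloop
endfacet
facet normal 0.710 0.703 0.037
outer loop
vertex -2.685 -2.256 -2.997
vertex -2.319 -2.734 -0.913
vertex -1.743 -3.266 -1.874
endloop
endfacet
facet normal 0.529 -0.567 0.631
outer loop
vertex -1.743 -3.266 -1.874
vertex -2.895 -3.304 -0.943
vertex -2.319 -3.835 -1.903
endloop
endfacet
facet normal 0.529 -0.568 0.631
outer loop
vertex -2.319 -2.734 -0.913
vertex -2.895 -3.304 -0.943
vertex -1.743 -3.266 -1.874
endloop
endfacet
facet normal -0.153 -0.014 0.988
outer loop
vertex 1.423 -0.502 -1.386
vertex 0.909 -1.317 -1.477
vertex 1.864 -1.361 -1.33
endloop
endfacet
facet normal 0.471 0.296 0.831
outer loop
vertex 1.423 -0.502 -1.386
vertex 1.864 -1.361 -1.33
vertex 2.276 -0.637 -1.822
endloop
endfacet
facet normal 0.340 0.851 0.401
outer loop
vertex 1.423 -0.502 -1.386
vertex 2.276 -0.637 -1.822
vertex 1.576 -0.145 -2.272
endloop
endfacet
facet normal -0.365 0.884 0.293
outer loop
vertex 1.423 -0.502 -1.386
vertex 1.576 -0.145 -2.272
vertex 0.731 -0.565 -2.059
endloop
endfacet
facet normal -0.669 0.349 0.656
outer loop
vertex 1.423 -0.502 -1.386
vertex 0.731 -0.565 -2.059
vertex 0.909 -1.317 -1.477
endloop
endfacet
facet normal 0.866 -0.175 0.468
outer loop
vertex 2.276 -0.637 -1.822
vertex 1.864 -1.361 -1.33
vertex 2.289 -1.535 -2.181
endloop
endfacet
facet normal -0.142 -0.676 0.723
outer loop
vertex 1.864 -1.361 -1.33
vertex 0.909 -1.317 -1.477
vertex 1.444 -1.955 -1.968
endloop
endfacet
facet normal -0.979 -0.088 0.185
outer loop
vertex 0.909 -1.317 -1.477
vertex 0.731 -0.565 -2.059
vertex 0.744 -1.463 -2.418
endloop
endfacet
facet normal -0.487 0.776 -0.402
outer loop
vertex 0.731 -0.565 -2.059
vertex 1.576 -0.145 -2.272
vertex 1.156 -0.739 -2.91
endloop
endfacet
facet normal 0.653 0.722 -0.227
outer loop
vertex 1.576 -0.145 -2.272
vertex 2.276 -0.637 -1.822
vertex 2.111 -0.783 -2.763
endloop
endfacet
facet normal 0.365 -0.884 -0.293
outer loop
vertex 1.597 -1.598 -2.854
vertex 2.289 -1.535 -2.181
vertex 1.444 -1.955 -1.968
endloop
endfacet
facet normal -0.340 -0.851 -0.401
outer loop
vertex 1.597 -1.598 -2.854
vertex 1.444 -1.955 -1.968
vertex 0.744 -1.463 -2.418
endloop
endfacet
facet normal -0.471 -0.296 -0.831
outer loop
vertex 1.597 -1.598 -2.854
vertex 0.744 -1.463 -2.418
vertex 1.156 -0.739 -2.91
endloop
endfacet
facet normal 0.153 0.014 -0.988
outer loop
vertex 1.597 -1.598 -2.854
vertex 1.156 -0.739 -2.91
vertex 2.111 -0.783 -2.763
endloop
endfacet
facet normal 0.669 -0.349 -0.656
outer loop
vertex 1.597 -1.598 -2.854
vertex 2.111 -0.783 -2.763
vertex 2.289 -1.535 -2.181
endloop
endfacet
facet normal 0.487 -0.776 0.402
outer loop
vertex 1.444 -1.955 -1.968
vertex 2.289 -1.535 -2.181
vertex 1.864 -1.361 -1.33
endloop
endfacet
facet normal -0.653 -0.722 0.227
outer loop
vertex 0.744 -1.463 -2.418
vertex 1.444 -1.955 -1.968
vertex 0.909 -1.317 -1.477
endloop
endfacet
facet normal -0.866 0.175 -0.468
outer loop
vertex 1.156 -0.739 -2.91
vertex 0.744 -1.463 -2.418
vertex 0.731 -0.565 -2.059
endloop
endfacet
facet normal 0.142 0.676 -0.723
outer loop
vertex 2.111 -0.783 -2.763
vertex 1.156 -0.739 -2.91
vertex 1.576 -0.145 -2.272
endloop
endfacet
facet normal 0.979 0.088 -0.185
outer loop
vertex 2.289 -1.535 -2.181
vertex 2.111 -0.783 -2.763
vertex 2.276 -0.637 -1.822
endloop
endfacet

endsolid


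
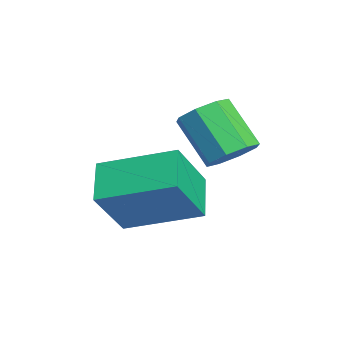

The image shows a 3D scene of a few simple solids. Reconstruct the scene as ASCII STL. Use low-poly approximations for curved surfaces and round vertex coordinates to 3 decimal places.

solid 
facet normal -0.454 0.411 -0.791
outer loop
vertex -0.89 -0.149 -3.767
vertex -0.358 1.595 -3.165
vertex 0.118 -0.241 -4.393
endloop
endfacet
facet normal -0.277 -0.908 -0.313
outer loop
vertex 0.838 -0.895 -3.135
vertex -0.89 -0.149 -3.767
vertex 0.118 -0.241 -4.393
endloop
endfacet
facet normal -0.453 0.412 -0.791
outer loop
vertex 0.118 -0.241 -4.393
vertex -0.358 1.595 -3.165
vertex 0.65 1.503 -3.79
endloop
endfacet
facet normal 0.848 -0.077 -0.525
outer loop
vertex 0.65 1.503 -3.79
vertex 0.838 -0.895 -3.135
vertex 0.118 -0.241 -4.393
endloop
endfacet
facet normal -0.847 0.077 0.525
outer loop
vertex -0.89 -0.149 -3.767
vertex 0.362 0.941 -1.907
vertex -0.358 1.595 -3.165
endloop
endfacet
facet normal -0.277 -0.908 -0.314
outer loop
vertex -0.17 -0.803 -2.51
vertex -0.89 -0.149 -3.767
vertex 0.838 -0.895 -3.135
endloop
endfacet
facet normal -0.847 0.077 0.525
outer loop
vertex -0.17 -0.803 -2.51
vertex 0.362 0.941 -1.907
vertex -0.89 -0.149 -3.767
endloop
endfacet
facet normal 0.277 0.908 0.313
outer loop
vertex -0.358 1.595 -3.165
vertex 0.362 0.941 -1.907
vertex 0.65 1.503 -3.79
endloop
endfacet
facet normal 0.847 -0.077 -0.525
outer loop
vertex 1.37 0.849 -2.533
vertex 0.838 -0.895 -3.135
vertex 0.65 1.503 -3.79
endloop
endfacet
facet normal 0.278 0.908 0.313
outer loop
vertex 0.65 1.503 -3.79
vertex 0.362 0.941 -1.907
vertex 1.37 0.849 -2.533
endloop
endfacet
facet normal 0.453 -0.411 0.791
outer loop
vertex 1.37 0.849 -2.533
vertex -0.17 -0.803 -2.51
vertex 0.838 -0.895 -3.135
endloop
endfacet
facet normal 0.453 -0.412 0.791
outer loop
vertex 0.362 0.941 -1.907
vertex -0.17 -0.803 -2.51
vertex 1.37 0.849 -2.533
endloop
endfacet
facet normal 0.516 0.423 -0.745
outer loop
vertex 0.37 1.613 -2.327
vertex -0.008 2.164 -2.276
vertex 0.564 1.956 -1.998
endloop
endfacet
facet normal 0.769 -0.612 0.185
outer loop
vertex 0.37 1.613 -2.327
vertex 0.564 1.956 -1.998
vertex -0.373 1.005 -1.254
endloop
endfacet
facet normal 0.768 -0.613 0.184
outer loop
vertex -0.373 1.005 -1.254
vertex 0.564 1.956 -1.998
vertex -0.179 1.347 -0.925
endloop
endfacet
facet normal -0.517 -0.423 0.744
outer loop
vertex -0.373 1.005 -1.254
vertex -0.179 1.347 -0.925
vertex -0.752 1.556 -1.204
endloop
endfacet
facet normal 0.516 0.423 -0.745
outer loop
vertex 0.564 1.956 -1.998
vertex -0.008 2.164 -2.276
vertex 0.423 2.42 -1.832
endloop
endfacet
facet normal 0.811 0.038 0.583
outer loop
vertex 0.564 1.956 -1.998
vertex 0.423 2.42 -1.832
vertex -0.179 1.347 -0.925
endloop
endfacet
facet normal 0.811 0.038 0.583
outer loop
vertex -0.179 1.347 -0.925
vertex 0.423 2.42 -1.832
vertex -0.32 1.812 -0.759
endloop
endfacet
facet normal -0.517 -0.423 0.745
outer loop
vertex -0.179 1.347 -0.925
vertex -0.32 1.812 -0.759
vertex -0.752 1.556 -1.204
endloop
endfacet
facet normal 0.517 0.422 -0.745
outer loop
vertex 0.423 2.42 -1.832
vertex -0.008 2.164 -2.276
vertex 0.029 2.735 -1.927
endloop
endfacet
facet normal 0.379 0.668 0.641
outer loop
vertex 0.423 2.42 -1.832
vertex 0.029 2.735 -1.927
vertex -0.32 1.812 -0.759
endloop
endfacet
facet normal 0.378 0.668 0.641
outer loop
vertex -0.32 1.812 -0.759
vertex 0.029 2.735 -1.927
vertex -0.714 2.126 -0.854
endloop
endfacet
facet normal -0.516 -0.423 0.745
outer loop
vertex -0.32 1.812 -0.759
vertex -0.714 2.126 -0.854
vertex -0.752 1.556 -1.204
endloop
endfacet
facet normal 0.516 0.422 -0.746
outer loop
vertex 0.029 2.735 -1.927
vertex -0.008 2.164 -2.276
vertex -0.387 2.715 -2.226
endloop
endfacet
facet normal -0.276 0.905 0.323
outer loop
vertex 0.029 2.735 -1.927
vertex -0.387 2.715 -2.226
vertex -0.714 2.126 -0.854
endloop
endfacet
facet normal -0.274 0.906 0.324
outer loop
vertex -0.714 2.126 -0.854
vertex -0.387 2.715 -2.226
vertex -1.13 2.107 -1.153
endloop
endfacet
facet normal -0.516 -0.423 0.745
outer loop
vertex -0.714 2.126 -0.854
vertex -1.13 2.107 -1.153
vertex -0.752 1.556 -1.204
endloop
endfacet
facet normal 0.517 0.423 -0.744
outer loop
vertex -0.387 2.715 -2.226
vertex -0.008 2.164 -2.276
vertex -0.581 2.373 -2.555
endloop
endfacet
facet normal -0.768 0.613 -0.184
outer loop
vertex -0.387 2.715 -2.226
vertex -0.581 2.373 -2.555
vertex -1.13 2.107 -1.153
endloop
endfacet
facet normal -0.769 0.612 -0.185
outer loop
vertex -1.13 2.107 -1.153
vertex -0.581 2.373 -2.555
vertex -1.324 1.764 -1.482
endloop
endfacet
facet normal -0.516 -0.423 0.745
outer loop
vertex -1.13 2.107 -1.153
vertex -1.324 1.764 -1.482
vertex -0.752 1.556 -1.204
endloop
endfacet
facet normal 0.517 0.423 -0.745
outer loop
vertex -0.581 2.373 -2.555
vertex -0.008 2.164 -2.276
vertex -0.44 1.908 -2.721
endloop
endfacet
facet normal -0.811 -0.038 -0.583
outer loop
vertex -0.581 2.373 -2.555
vertex -0.44 1.908 -2.721
vertex -1.324 1.764 -1.482
endloop
endfacet
facet normal -0.811 -0.038 -0.583
outer loop
vertex -1.324 1.764 -1.482
vertex -0.44 1.908 -2.721
vertex -1.183 1.3 -1.648
endloop
endfacet
facet normal -0.516 -0.423 0.745
outer loop
vertex -1.324 1.764 -1.482
vertex -1.183 1.3 -1.648
vertex -0.752 1.556 -1.204
endloop
endfacet
facet normal 0.516 0.423 -0.745
outer loop
vertex -0.44 1.908 -2.721
vertex -0.008 2.164 -2.276
vertex -0.046 1.594 -2.626
endloop
endfacet
facet normal -0.378 -0.668 -0.641
outer loop
vertex -0.44 1.908 -2.721
vertex -0.046 1.594 -2.626
vertex -1.183 1.3 -1.648
endloop
endfacet
facet normal -0.379 -0.667 -0.641
outer loop
vertex -1.183 1.3 -1.648
vertex -0.046 1.594 -2.626
vertex -0.789 0.985 -1.553
endloop
endfacet
facet normal -0.517 -0.422 0.745
outer loop
vertex -1.183 1.3 -1.648
vertex -0.789 0.985 -1.553
vertex -0.752 1.556 -1.204
endloop
endfacet
facet normal 0.516 0.423 -0.745
outer loop
vertex -0.046 1.594 -2.626
vertex -0.008 2.164 -2.276
vertex 0.37 1.613 -2.327
endloop
endfacet
facet normal 0.274 -0.905 -0.324
outer loop
vertex -0.046 1.594 -2.626
vertex 0.37 1.613 -2.327
vertex -0.789 0.985 -1.553
endloop
endfacet
facet normal 0.275 -0.906 -0.323
outer loop
vertex -0.789 0.985 -1.553
vertex 0.37 1.613 -2.327
vertex -0.373 1.005 -1.254
endloop
endfacet
facet normal -0.516 -0.422 0.746
outer loop
vertex -0.789 0.985 -1.553
vertex -0.373 1.005 -1.254
vertex -0.752 1.556 -1.204
endloop
endfacet

endsolid


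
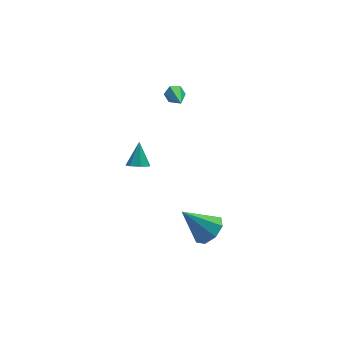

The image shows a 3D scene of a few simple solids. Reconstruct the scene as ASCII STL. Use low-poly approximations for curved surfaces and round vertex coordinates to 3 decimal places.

solid 
facet normal 0.150 0.870 -0.469
outer loop
vertex 2.745 3.517 -0.417
vertex 2.563 3.817 0.081
vertex 3.152 3.676 0.008
endloop
endfacet
facet normal 0.668 -0.623 -0.407
outer loop
vertex 2.745 3.517 -0.417
vertex 3.152 3.676 0.008
vertex 2.257 2.043 1.039
endloop
endfacet
facet normal 0.150 0.870 -0.470
outer loop
vertex 3.152 3.676 0.008
vertex 2.563 3.817 0.081
vertex 2.97 3.977 0.507
endloop
endfacet
facet normal 0.875 -0.201 0.441
outer loop
vertex 3.152 3.676 0.008
vertex 2.97 3.977 0.507
vertex 2.257 2.043 1.039
endloop
endfacet
facet normal 0.150 0.870 -0.470
outer loop
vertex 2.97 3.977 0.507
vertex 2.563 3.817 0.081
vertex 2.381 4.118 0.58
endloop
endfacet
facet normal 0.168 0.203 0.965
outer loop
vertex 2.97 3.977 0.507
vertex 2.381 4.118 0.58
vertex 2.257 2.043 1.039
endloop
endfacet
facet normal 0.152 0.870 -0.469
outer loop
vertex 2.381 4.118 0.58
vertex 2.563 3.817 0.081
vertex 1.974 3.959 0.154
endloop
endfacet
facet normal -0.744 0.186 0.641
outer loop
vertex 2.381 4.118 0.58
vertex 1.974 3.959 0.154
vertex 2.257 2.043 1.039
endloop
endfacet
facet normal 0.151 0.869 -0.470
outer loop
vertex 1.974 3.959 0.154
vertex 2.563 3.817 0.081
vertex 2.156 3.658 -0.344
endloop
endfacet
facet normal -0.950 -0.235 -0.205
outer loop
vertex 1.974 3.959 0.154
vertex 2.156 3.658 -0.344
vertex 2.257 2.043 1.039
endloop
endfacet
facet normal 0.150 0.870 -0.469
outer loop
vertex 2.156 3.658 -0.344
vertex 2.563 3.817 0.081
vertex 2.745 3.517 -0.417
endloop
endfacet
facet normal -0.243 -0.640 -0.729
outer loop
vertex 2.156 3.658 -0.344
vertex 2.745 3.517 -0.417
vertex 2.257 2.043 1.039
endloop
endfacet
facet normal 0.605 -0.281 -0.745
outer loop
vertex 2.089 -4.495 -3.524
vertex 1.503 -4.004 -4.185
vertex 2.307 -3.76 -3.624
endloop
endfacet
facet normal 0.444 -0.010 0.896
outer loop
vertex 2.089 -4.495 -3.524
vertex 2.307 -3.76 -3.624
vertex 0.197 -3.396 -2.575
endloop
endfacet
facet normal 0.605 -0.281 -0.745
outer loop
vertex 2.307 -3.76 -3.624
vertex 1.503 -4.004 -4.185
vertex 2.055 -3.168 -4.052
endloop
endfacet
facet normal 0.427 0.642 0.637
outer loop
vertex 2.307 -3.76 -3.624
vertex 2.055 -3.168 -4.052
vertex 0.197 -3.396 -2.575
endloop
endfacet
facet normal 0.605 -0.281 -0.745
outer loop
vertex 2.055 -3.168 -4.052
vertex 1.503 -4.004 -4.185
vertex 1.479 -3.066 -4.558
endloop
endfacet
facet normal 0.019 0.984 0.176
outer loop
vertex 2.055 -3.168 -4.052
vertex 1.479 -3.066 -4.558
vertex 0.197 -3.396 -2.575
endloop
endfacet
facet normal 0.605 -0.281 -0.745
outer loop
vertex 1.479 -3.066 -4.558
vertex 1.503 -4.004 -4.185
vertex 0.918 -3.513 -4.845
endloop
endfacet
facet normal -0.540 0.814 -0.213
outer loop
vertex 1.479 -3.066 -4.558
vertex 0.918 -3.513 -4.845
vertex 0.197 -3.396 -2.575
endloop
endfacet
facet normal 0.604 -0.282 -0.745
outer loop
vertex 0.918 -3.513 -4.845
vertex 1.503 -4.004 -4.185
vertex 0.699 -4.248 -4.745
endloop
endfacet
facet normal -0.923 0.234 -0.305
outer loop
vertex 0.918 -3.513 -4.845
vertex 0.699 -4.248 -4.745
vertex 0.197 -3.396 -2.575
endloop
endfacet
facet normal 0.604 -0.281 -0.746
outer loop
vertex 0.699 -4.248 -4.745
vertex 1.503 -4.004 -4.185
vertex 0.952 -4.84 -4.317
endloop
endfacet
facet normal -0.906 -0.420 -0.045
outer loop
vertex 0.699 -4.248 -4.745
vertex 0.952 -4.84 -4.317
vertex 0.197 -3.396 -2.575
endloop
endfacet
facet normal 0.605 -0.281 -0.745
outer loop
vertex 0.952 -4.84 -4.317
vertex 1.503 -4.004 -4.185
vertex 1.527 -4.942 -3.811
endloop
endfacet
facet normal -0.499 -0.761 0.414
outer loop
vertex 0.952 -4.84 -4.317
vertex 1.527 -4.942 -3.811
vertex 0.197 -3.396 -2.575
endloop
endfacet
facet normal 0.605 -0.282 -0.745
outer loop
vertex 1.527 -4.942 -3.811
vertex 1.503 -4.004 -4.185
vertex 2.089 -4.495 -3.524
endloop
endfacet
facet normal 0.060 -0.591 0.804
outer loop
vertex 1.527 -4.942 -3.811
vertex 2.089 -4.495 -3.524
vertex 0.197 -3.396 -2.575
endloop
endfacet
facet normal -0.274 -0.633 -0.724
outer loop
vertex 0.198 1.428 -3.368
vertex -0.468 1.479 -3.16
vertex -0.126 1.869 -3.631
endloop
endfacet
facet normal 0.844 0.490 -0.218
outer loop
vertex 0.198 1.428 -3.368
vertex -0.126 1.869 -3.631
vertex -0.052 2.441 -2.06
endloop
endfacet
facet normal -0.275 -0.633 -0.724
outer loop
vertex -0.126 1.869 -3.631
vertex -0.468 1.479 -3.16
vertex -0.708 2.017 -3.539
endloop
endfacet
facet normal 0.180 0.922 -0.344
outer loop
vertex -0.126 1.869 -3.631
vertex -0.708 2.017 -3.539
vertex -0.052 2.441 -2.06
endloop
endfacet
facet normal -0.273 -0.632 -0.725
outer loop
vertex -0.708 2.017 -3.539
vertex -0.468 1.479 -3.16
vertex -1.11 1.76 -3.163
endloop
endfacet
facet normal -0.540 0.842 -0.002
outer loop
vertex -0.708 2.017 -3.539
vertex -1.11 1.76 -3.163
vertex -0.052 2.441 -2.06
endloop
endfacet
facet normal -0.274 -0.633 -0.724
outer loop
vertex -1.11 1.76 -3.163
vertex -0.468 1.479 -3.16
vertex -1.028 1.291 -2.784
endloop
endfacet
facet normal -0.774 0.310 0.551
outer loop
vertex -1.11 1.76 -3.163
vertex -1.028 1.291 -2.784
vertex -0.052 2.441 -2.06
endloop
endfacet
facet normal -0.274 -0.633 -0.724
outer loop
vertex -1.028 1.291 -2.784
vertex -0.468 1.479 -3.16
vertex -0.525 0.965 -2.689
endloop
endfacet
facet normal -0.346 -0.272 0.898
outer loop
vertex -1.028 1.291 -2.784
vertex -0.525 0.965 -2.689
vertex -0.052 2.441 -2.06
endloop
endfacet
facet normal -0.275 -0.633 -0.724
outer loop
vertex -0.525 0.965 -2.689
vertex -0.468 1.479 -3.16
vertex 0.021 1.025 -2.949
endloop
endfacet
facet normal 0.422 -0.466 0.778
outer loop
vertex -0.525 0.965 -2.689
vertex 0.021 1.025 -2.949
vertex -0.052 2.441 -2.06
endloop
endfacet
facet normal -0.275 -0.632 -0.724
outer loop
vertex 0.021 1.025 -2.949
vertex -0.468 1.479 -3.16
vertex 0.198 1.428 -3.368
endloop
endfacet
facet normal 0.952 -0.127 0.280
outer loop
vertex 0.021 1.025 -2.949
vertex 0.198 1.428 -3.368
vertex -0.052 2.441 -2.06
endloop
endfacet

endsolid


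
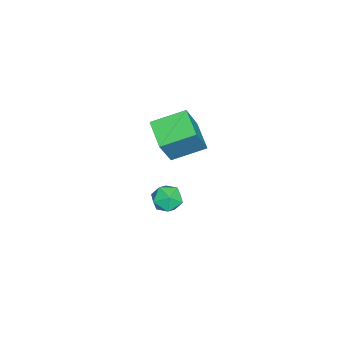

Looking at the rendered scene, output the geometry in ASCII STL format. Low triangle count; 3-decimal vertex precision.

solid 
facet normal -0.482 0.135 -0.865
outer loop
vertex -3.373 1.185 2.36
vertex -2.087 1.993 1.769
vertex -2.655 -0.437 1.707
endloop
endfacet
facet normal -0.789 -0.495 0.363
outer loop
vertex -1.593 -0.733 3.611
vertex -3.373 1.185 2.36
vertex -2.655 -0.437 1.707
endloop
endfacet
facet normal -0.482 0.135 -0.865
outer loop
vertex -2.655 -0.437 1.707
vertex -2.087 1.993 1.769
vertex -1.369 0.371 1.116
endloop
endfacet
facet normal 0.380 -0.858 -0.345
outer loop
vertex -1.369 0.371 1.116
vertex -1.593 -0.733 3.611
vertex -2.655 -0.437 1.707
endloop
endfacet
facet normal -0.380 0.858 0.345
outer loop
vertex -3.373 1.185 2.36
vertex -1.025 1.697 3.673
vertex -2.087 1.993 1.769
endloop
endfacet
facet normal -0.789 -0.495 0.363
outer loop
vertex -2.311 0.889 4.264
vertex -3.373 1.185 2.36
vertex -1.593 -0.733 3.611
endloop
endfacet
facet normal -0.380 0.858 0.345
outer loop
vertex -2.311 0.889 4.264
vertex -1.025 1.697 3.673
vertex -3.373 1.185 2.36
endloop
endfacet
facet normal 0.789 0.495 -0.363
outer loop
vertex -2.087 1.993 1.769
vertex -1.025 1.697 3.673
vertex -1.369 0.371 1.116
endloop
endfacet
facet normal 0.380 -0.858 -0.345
outer loop
vertex -0.307 0.075 3.02
vertex -1.593 -0.733 3.611
vertex -1.369 0.371 1.116
endloop
endfacet
facet normal 0.789 0.495 -0.363
outer loop
vertex -1.369 0.371 1.116
vertex -1.025 1.697 3.673
vertex -0.307 0.075 3.02
endloop
endfacet
facet normal 0.482 -0.135 0.865
outer loop
vertex -0.307 0.075 3.02
vertex -2.311 0.889 4.264
vertex -1.593 -0.733 3.611
endloop
endfacet
facet normal 0.482 -0.135 0.865
outer loop
vertex -1.025 1.697 3.673
vertex -2.311 0.889 4.264
vertex -0.307 0.075 3.02
endloop
endfacet
facet normal -0.410 0.884 0.225
outer loop
vertex -3.169 0.399 -3.327
vertex -2.868 0.32 -2.467
vertex -2.345 0.724 -3.1
endloop
endfacet
facet normal -0.213 0.862 -0.461
outer loop
vertex -3.169 0.399 -3.327
vertex -2.345 0.724 -3.1
vertex -2.458 0.274 -3.889
endloop
endfacet
facet normal -0.554 0.316 -0.771
outer loop
vertex -3.169 0.399 -3.327
vertex -2.458 0.274 -3.889
vertex -3.05 -0.407 -3.743
endloop
endfacet
facet normal -0.961 0.001 -0.277
outer loop
vertex -3.169 0.399 -3.327
vertex -3.05 -0.407 -3.743
vertex -3.303 -0.379 -2.864
endloop
endfacet
facet normal -0.873 0.351 0.338
outer loop
vertex -3.169 0.399 -3.327
vertex -3.303 -0.379 -2.864
vertex -2.868 0.32 -2.467
endloop
endfacet
facet normal 0.487 0.727 -0.484
outer loop
vertex -2.458 0.274 -3.889
vertex -2.345 0.724 -3.1
vertex -1.717 0.119 -3.376
endloop
endfacet
facet normal 0.168 0.762 0.625
outer loop
vertex -2.345 0.724 -3.1
vertex -2.868 0.32 -2.467
vertex -1.97 0.147 -2.497
endloop
endfacet
facet normal -0.580 -0.098 0.809
outer loop
vertex -2.868 0.32 -2.467
vertex -3.303 -0.379 -2.864
vertex -2.562 -0.534 -2.351
endloop
endfacet
facet normal -0.723 -0.665 -0.187
outer loop
vertex -3.303 -0.379 -2.864
vertex -3.05 -0.407 -3.743
vertex -2.675 -0.984 -3.14
endloop
endfacet
facet normal -0.063 -0.156 -0.986
outer loop
vertex -3.05 -0.407 -3.743
vertex -2.458 0.274 -3.889
vertex -2.152 -0.58 -3.773
endloop
endfacet
facet normal 0.961 -0.001 0.277
outer loop
vertex -1.851 -0.659 -2.913
vertex -1.717 0.119 -3.376
vertex -1.97 0.147 -2.497
endloop
endfacet
facet normal 0.554 -0.316 0.771
outer loop
vertex -1.851 -0.659 -2.913
vertex -1.97 0.147 -2.497
vertex -2.562 -0.534 -2.351
endloop
endfacet
facet normal 0.213 -0.862 0.461
outer loop
vertex -1.851 -0.659 -2.913
vertex -2.562 -0.534 -2.351
vertex -2.675 -0.984 -3.14
endloop
endfacet
facet normal 0.410 -0.884 -0.225
outer loop
vertex -1.851 -0.659 -2.913
vertex -2.675 -0.984 -3.14
vertex -2.152 -0.58 -3.773
endloop
endfacet
facet normal 0.873 -0.351 -0.338
outer loop
vertex -1.851 -0.659 -2.913
vertex -2.152 -0.58 -3.773
vertex -1.717 0.119 -3.376
endloop
endfacet
facet normal 0.723 0.665 0.187
outer loop
vertex -1.97 0.147 -2.497
vertex -1.717 0.119 -3.376
vertex -2.345 0.724 -3.1
endloop
endfacet
facet normal 0.063 0.156 0.986
outer loop
vertex -2.562 -0.534 -2.351
vertex -1.97 0.147 -2.497
vertex -2.868 0.32 -2.467
endloop
endfacet
facet normal -0.487 -0.727 0.484
outer loop
vertex -2.675 -0.984 -3.14
vertex -2.562 -0.534 -2.351
vertex -3.303 -0.379 -2.864
endloop
endfacet
facet normal -0.168 -0.762 -0.625
outer loop
vertex -2.152 -0.58 -3.773
vertex -2.675 -0.984 -3.14
vertex -3.05 -0.407 -3.743
endloop
endfacet
facet normal 0.580 0.098 -0.809
outer loop
vertex -1.717 0.119 -3.376
vertex -2.152 -0.58 -3.773
vertex -2.458 0.274 -3.889
endloop
endfacet

endsolid


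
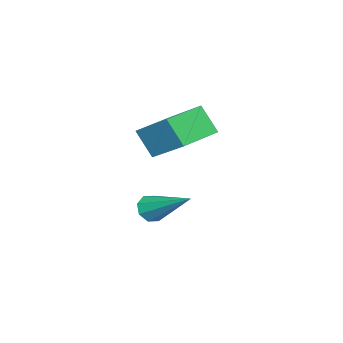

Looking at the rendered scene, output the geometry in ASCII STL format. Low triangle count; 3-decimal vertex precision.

solid 
facet normal -0.228 -0.820 -0.525
outer loop
vertex -1.311 0.878 -4.216
vertex -1.724 0.754 -3.843
vertex -1.694 1.055 -4.326
endloop
endfacet
facet normal 0.463 0.589 -0.663
outer loop
vertex -1.311 0.878 -4.216
vertex -1.694 1.055 -4.326
vertex -1.236 2.506 -2.717
endloop
endfacet
facet normal -0.229 -0.820 -0.525
outer loop
vertex -1.694 1.055 -4.326
vertex -1.724 0.754 -3.843
vertex -2.095 1.056 -4.153
endloop
endfacet
facet normal -0.259 0.753 -0.605
outer loop
vertex -1.694 1.055 -4.326
vertex -2.095 1.056 -4.153
vertex -1.236 2.506 -2.717
endloop
endfacet
facet normal -0.228 -0.820 -0.525
outer loop
vertex -2.095 1.056 -4.153
vertex -1.724 0.754 -3.843
vertex -2.278 0.88 -3.799
endloop
endfacet
facet normal -0.798 0.591 -0.119
outer loop
vertex -2.095 1.056 -4.153
vertex -2.278 0.88 -3.799
vertex -1.236 2.506 -2.717
endloop
endfacet
facet normal -0.228 -0.818 -0.528
outer loop
vertex -2.278 0.88 -3.799
vertex -1.724 0.754 -3.843
vertex -2.137 0.629 -3.471
endloop
endfacet
facet normal -0.837 0.197 0.510
outer loop
vertex -2.278 0.88 -3.799
vertex -2.137 0.629 -3.471
vertex -1.236 2.506 -2.717
endloop
endfacet
facet normal -0.227 -0.819 -0.527
outer loop
vertex -2.137 0.629 -3.471
vertex -1.724 0.754 -3.843
vertex -1.754 0.452 -3.361
endloop
endfacet
facet normal -0.354 -0.197 0.914
outer loop
vertex -2.137 0.629 -3.471
vertex -1.754 0.452 -3.361
vertex -1.236 2.506 -2.717
endloop
endfacet
facet normal -0.229 -0.818 -0.527
outer loop
vertex -1.754 0.452 -3.361
vertex -1.724 0.754 -3.843
vertex -1.354 0.451 -3.533
endloop
endfacet
facet normal 0.368 -0.361 0.857
outer loop
vertex -1.754 0.452 -3.361
vertex -1.354 0.451 -3.533
vertex -1.236 2.506 -2.717
endloop
endfacet
facet normal -0.228 -0.818 -0.528
outer loop
vertex -1.354 0.451 -3.533
vertex -1.724 0.754 -3.843
vertex -1.17 0.628 -3.887
endloop
endfacet
facet normal 0.907 -0.200 0.372
outer loop
vertex -1.354 0.451 -3.533
vertex -1.17 0.628 -3.887
vertex -1.236 2.506 -2.717
endloop
endfacet
facet normal -0.228 -0.820 -0.525
outer loop
vertex -1.17 0.628 -3.887
vertex -1.724 0.754 -3.843
vertex -1.311 0.878 -4.216
endloop
endfacet
facet normal 0.946 0.194 -0.258
outer loop
vertex -1.17 0.628 -3.887
vertex -1.311 0.878 -4.216
vertex -1.236 2.506 -2.717
endloop
endfacet
facet normal -0.958 0.272 0.093
outer loop
vertex -2.167 2.339 1.005
vertex -2.072 3.008 0.026
vertex -2.674 0.902 -0.026
endloop
endfacet
facet normal -0.080 -0.562 0.823
outer loop
vertex -1.228 0.492 -0.166
vertex -2.167 2.339 1.005
vertex -2.674 0.902 -0.026
endloop
endfacet
facet normal -0.958 0.272 0.093
outer loop
vertex -2.674 0.902 -0.026
vertex -2.072 3.008 0.026
vertex -2.579 1.571 -1.005
endloop
endfacet
facet normal -0.276 -0.781 -0.560
outer loop
vertex -2.579 1.571 -1.005
vertex -1.228 0.492 -0.166
vertex -2.674 0.902 -0.026
endloop
endfacet
facet normal 0.276 0.781 0.560
outer loop
vertex -2.167 2.339 1.005
vertex -0.626 2.598 -0.114
vertex -2.072 3.008 0.026
endloop
endfacet
facet normal -0.080 -0.562 0.823
outer loop
vertex -0.721 1.929 0.865
vertex -2.167 2.339 1.005
vertex -1.228 0.492 -0.166
endloop
endfacet
facet normal 0.276 0.781 0.560
outer loop
vertex -0.721 1.929 0.865
vertex -0.626 2.598 -0.114
vertex -2.167 2.339 1.005
endloop
endfacet
facet normal 0.080 0.562 -0.823
outer loop
vertex -2.072 3.008 0.026
vertex -0.626 2.598 -0.114
vertex -2.579 1.571 -1.005
endloop
endfacet
facet normal -0.276 -0.781 -0.560
outer loop
vertex -1.133 1.161 -1.145
vertex -1.228 0.492 -0.166
vertex -2.579 1.571 -1.005
endloop
endfacet
facet normal 0.080 0.562 -0.823
outer loop
vertex -2.579 1.571 -1.005
vertex -0.626 2.598 -0.114
vertex -1.133 1.161 -1.145
endloop
endfacet
facet normal 0.958 -0.272 -0.093
outer loop
vertex -1.133 1.161 -1.145
vertex -0.721 1.929 0.865
vertex -1.228 0.492 -0.166
endloop
endfacet
facet normal 0.958 -0.272 -0.093
outer loop
vertex -0.626 2.598 -0.114
vertex -0.721 1.929 0.865
vertex -1.133 1.161 -1.145
endloop
endfacet

endsolid


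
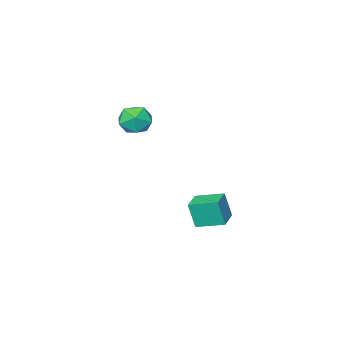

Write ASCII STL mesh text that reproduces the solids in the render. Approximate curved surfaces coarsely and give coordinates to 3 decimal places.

solid 
facet normal -0.803 -0.596 -0.007
outer loop
vertex 0.5 1.325 -2.654
vertex -0.331 2.441 -2.282
vertex 0.291 1.622 -4.007
endloop
endfacet
facet normal 0.577 -0.775 -0.259
outer loop
vertex 1.231 2.319 -3.998
vertex 0.5 1.325 -2.654
vertex 0.291 1.622 -4.007
endloop
endfacet
facet normal -0.804 -0.595 -0.007
outer loop
vertex 0.291 1.622 -4.007
vertex -0.331 2.441 -2.282
vertex -0.539 2.738 -3.634
endloop
endfacet
facet normal -0.148 0.213 -0.966
outer loop
vertex -0.539 2.738 -3.634
vertex 1.231 2.319 -3.998
vertex 0.291 1.622 -4.007
endloop
endfacet
facet normal 0.148 -0.212 0.966
outer loop
vertex 0.5 1.325 -2.654
vertex 0.609 3.138 -2.273
vertex -0.331 2.441 -2.282
endloop
endfacet
facet normal 0.577 -0.775 -0.259
outer loop
vertex 1.439 2.022 -2.646
vertex 0.5 1.325 -2.654
vertex 1.231 2.319 -3.998
endloop
endfacet
facet normal 0.149 -0.212 0.966
outer loop
vertex 1.439 2.022 -2.646
vertex 0.609 3.138 -2.273
vertex 0.5 1.325 -2.654
endloop
endfacet
facet normal -0.577 0.775 0.259
outer loop
vertex -0.331 2.441 -2.282
vertex 0.609 3.138 -2.273
vertex -0.539 2.738 -3.634
endloop
endfacet
facet normal -0.149 0.211 -0.966
outer loop
vertex 0.4 3.435 -3.626
vertex 1.231 2.319 -3.998
vertex -0.539 2.738 -3.634
endloop
endfacet
facet normal -0.577 0.774 0.259
outer loop
vertex -0.539 2.738 -3.634
vertex 0.609 3.138 -2.273
vertex 0.4 3.435 -3.626
endloop
endfacet
facet normal 0.803 0.596 0.007
outer loop
vertex 0.4 3.435 -3.626
vertex 1.439 2.022 -2.646
vertex 1.231 2.319 -3.998
endloop
endfacet
facet normal 0.803 0.595 0.007
outer loop
vertex 0.609 3.138 -2.273
vertex 1.439 2.022 -2.646
vertex 0.4 3.435 -3.626
endloop
endfacet
facet normal -0.752 0.507 0.422
outer loop
vertex 2.392 0.577 2.787
vertex 2.915 0.757 3.502
vertex 2.902 1.324 2.798
endloop
endfacet
facet normal -0.789 0.543 -0.289
outer loop
vertex 2.392 0.577 2.787
vertex 2.902 1.324 2.798
vertex 2.839 0.831 2.043
endloop
endfacet
facet normal -0.831 -0.123 -0.542
outer loop
vertex 2.392 0.577 2.787
vertex 2.839 0.831 2.043
vertex 2.814 -0.041 2.28
endloop
endfacet
facet normal -0.821 -0.571 0.014
outer loop
vertex 2.392 0.577 2.787
vertex 2.814 -0.041 2.28
vertex 2.861 -0.087 3.182
endloop
endfacet
facet normal -0.771 -0.182 0.610
outer loop
vertex 2.392 0.577 2.787
vertex 2.861 -0.087 3.182
vertex 2.915 0.757 3.502
endloop
endfacet
facet normal -0.181 0.830 -0.527
outer loop
vertex 2.839 0.831 2.043
vertex 2.902 1.324 2.798
vertex 3.639 1.167 2.298
endloop
endfacet
facet normal -0.120 0.772 0.624
outer loop
vertex 2.902 1.324 2.798
vertex 2.915 0.757 3.502
vertex 3.686 1.121 3.2
endloop
endfacet
facet normal -0.152 -0.342 0.927
outer loop
vertex 2.915 0.757 3.502
vertex 2.861 -0.087 3.182
vertex 3.661 0.249 3.437
endloop
endfacet
facet normal -0.232 -0.972 -0.037
outer loop
vertex 2.861 -0.087 3.182
vertex 2.814 -0.041 2.28
vertex 3.598 -0.244 2.682
endloop
endfacet
facet normal -0.250 -0.247 -0.936
outer loop
vertex 2.814 -0.041 2.28
vertex 2.839 0.831 2.043
vertex 3.585 0.323 1.978
endloop
endfacet
facet normal 0.821 0.571 -0.014
outer loop
vertex 4.108 0.503 2.693
vertex 3.639 1.167 2.298
vertex 3.686 1.121 3.2
endloop
endfacet
facet normal 0.831 0.123 0.542
outer loop
vertex 4.108 0.503 2.693
vertex 3.686 1.121 3.2
vertex 3.661 0.249 3.437
endloop
endfacet
facet normal 0.789 -0.543 0.289
outer loop
vertex 4.108 0.503 2.693
vertex 3.661 0.249 3.437
vertex 3.598 -0.244 2.682
endloop
endfacet
facet normal 0.752 -0.507 -0.422
outer loop
vertex 4.108 0.503 2.693
vertex 3.598 -0.244 2.682
vertex 3.585 0.323 1.978
endloop
endfacet
facet normal 0.771 0.182 -0.610
outer loop
vertex 4.108 0.503 2.693
vertex 3.585 0.323 1.978
vertex 3.639 1.167 2.298
endloop
endfacet
facet normal 0.232 0.972 0.037
outer loop
vertex 3.686 1.121 3.2
vertex 3.639 1.167 2.298
vertex 2.902 1.324 2.798
endloop
endfacet
facet normal 0.250 0.247 0.936
outer loop
vertex 3.661 0.249 3.437
vertex 3.686 1.121 3.2
vertex 2.915 0.757 3.502
endloop
endfacet
facet normal 0.181 -0.830 0.527
outer loop
vertex 3.598 -0.244 2.682
vertex 3.661 0.249 3.437
vertex 2.861 -0.087 3.182
endloop
endfacet
facet normal 0.120 -0.772 -0.624
outer loop
vertex 3.585 0.323 1.978
vertex 3.598 -0.244 2.682
vertex 2.814 -0.041 2.28
endloop
endfacet
facet normal 0.152 0.342 -0.927
outer loop
vertex 3.639 1.167 2.298
vertex 3.585 0.323 1.978
vertex 2.839 0.831 2.043
endloop
endfacet

endsolid


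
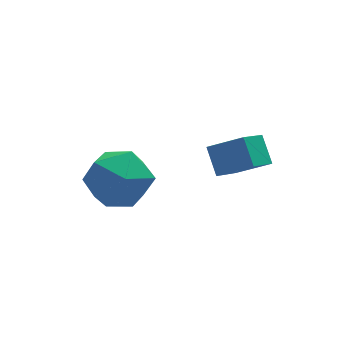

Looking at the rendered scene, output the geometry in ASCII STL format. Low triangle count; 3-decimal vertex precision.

solid 
facet normal -0.649 -0.533 0.542
outer loop
vertex 1.308 0.343 1.493
vertex 0.481 0.782 0.935
vertex 1.358 -0.334 0.887
endloop
endfacet
facet normal 0.758 -0.403 0.512
outer loop
vertex 2.079 0.258 0.285
vertex 1.308 0.343 1.493
vertex 1.358 -0.334 0.887
endloop
endfacet
facet normal -0.649 -0.533 0.542
outer loop
vertex 1.358 -0.334 0.887
vertex 0.481 0.782 0.935
vertex 0.531 0.105 0.329
endloop
endfacet
facet normal 0.055 -0.744 -0.666
outer loop
vertex 0.531 0.105 0.329
vertex 2.079 0.258 0.285
vertex 1.358 -0.334 0.887
endloop
endfacet
facet normal -0.055 0.744 0.666
outer loop
vertex 1.308 0.343 1.493
vertex 1.202 1.374 0.333
vertex 0.481 0.782 0.935
endloop
endfacet
facet normal 0.758 -0.403 0.512
outer loop
vertex 2.029 0.935 0.891
vertex 1.308 0.343 1.493
vertex 2.079 0.258 0.285
endloop
endfacet
facet normal -0.055 0.744 0.666
outer loop
vertex 2.029 0.935 0.891
vertex 1.202 1.374 0.333
vertex 1.308 0.343 1.493
endloop
endfacet
facet normal -0.758 0.403 -0.512
outer loop
vertex 0.481 0.782 0.935
vertex 1.202 1.374 0.333
vertex 0.531 0.105 0.329
endloop
endfacet
facet normal 0.055 -0.744 -0.666
outer loop
vertex 1.252 0.697 -0.273
vertex 2.079 0.258 0.285
vertex 0.531 0.105 0.329
endloop
endfacet
facet normal -0.758 0.403 -0.512
outer loop
vertex 0.531 0.105 0.329
vertex 1.202 1.374 0.333
vertex 1.252 0.697 -0.273
endloop
endfacet
facet normal 0.649 0.533 -0.542
outer loop
vertex 1.252 0.697 -0.273
vertex 2.029 0.935 0.891
vertex 2.079 0.258 0.285
endloop
endfacet
facet normal 0.649 0.533 -0.542
outer loop
vertex 1.202 1.374 0.333
vertex 2.029 0.935 0.891
vertex 1.252 0.697 -0.273
endloop
endfacet
facet normal -0.404 0.890 -0.213
outer loop
vertex -1.38 3.199 -2.058
vertex -2.28 2.906 -1.575
vertex -1.512 3.387 -1.021
endloop
endfacet
facet normal 0.303 0.944 -0.133
outer loop
vertex -1.38 3.199 -2.058
vertex -1.512 3.387 -1.021
vertex -0.577 3.036 -1.382
endloop
endfacet
facet normal 0.613 0.507 -0.606
outer loop
vertex -1.38 3.199 -2.058
vertex -0.577 3.036 -1.382
vertex -0.767 2.338 -2.159
endloop
endfacet
facet normal 0.097 0.184 -0.978
outer loop
vertex -1.38 3.199 -2.058
vertex -0.767 2.338 -2.159
vertex -1.819 2.257 -2.279
endloop
endfacet
facet normal -0.532 0.420 -0.735
outer loop
vertex -1.38 3.199 -2.058
vertex -1.819 2.257 -2.279
vertex -2.28 2.906 -1.575
endloop
endfacet
facet normal 0.469 0.713 0.521
outer loop
vertex -0.577 3.036 -1.382
vertex -1.512 3.387 -1.021
vertex -0.981 2.643 -0.481
endloop
endfacet
facet normal -0.675 0.626 0.392
outer loop
vertex -1.512 3.387 -1.021
vertex -2.28 2.906 -1.575
vertex -2.033 2.562 -0.601
endloop
endfacet
facet normal -0.881 -0.134 -0.454
outer loop
vertex -2.28 2.906 -1.575
vertex -1.819 2.257 -2.279
vertex -2.223 1.864 -1.378
endloop
endfacet
facet normal 0.136 -0.516 -0.845
outer loop
vertex -1.819 2.257 -2.279
vertex -0.767 2.338 -2.159
vertex -1.288 1.513 -1.739
endloop
endfacet
facet normal 0.970 0.007 -0.243
outer loop
vertex -0.767 2.338 -2.159
vertex -0.577 3.036 -1.382
vertex -0.52 1.994 -1.185
endloop
endfacet
facet normal -0.097 -0.184 0.978
outer loop
vertex -1.42 1.701 -0.702
vertex -0.981 2.643 -0.481
vertex -2.033 2.562 -0.601
endloop
endfacet
facet normal -0.613 -0.507 0.606
outer loop
vertex -1.42 1.701 -0.702
vertex -2.033 2.562 -0.601
vertex -2.223 1.864 -1.378
endloop
endfacet
facet normal -0.303 -0.944 0.133
outer loop
vertex -1.42 1.701 -0.702
vertex -2.223 1.864 -1.378
vertex -1.288 1.513 -1.739
endloop
endfacet
facet normal 0.404 -0.890 0.213
outer loop
vertex -1.42 1.701 -0.702
vertex -1.288 1.513 -1.739
vertex -0.52 1.994 -1.185
endloop
endfacet
facet normal 0.532 -0.420 0.735
outer loop
vertex -1.42 1.701 -0.702
vertex -0.52 1.994 -1.185
vertex -0.981 2.643 -0.481
endloop
endfacet
facet normal -0.136 0.516 0.845
outer loop
vertex -2.033 2.562 -0.601
vertex -0.981 2.643 -0.481
vertex -1.512 3.387 -1.021
endloop
endfacet
facet normal -0.970 -0.007 0.243
outer loop
vertex -2.223 1.864 -1.378
vertex -2.033 2.562 -0.601
vertex -2.28 2.906 -1.575
endloop
endfacet
facet normal -0.469 -0.713 -0.521
outer loop
vertex -1.288 1.513 -1.739
vertex -2.223 1.864 -1.378
vertex -1.819 2.257 -2.279
endloop
endfacet
facet normal 0.675 -0.626 -0.392
outer loop
vertex -0.52 1.994 -1.185
vertex -1.288 1.513 -1.739
vertex -0.767 2.338 -2.159
endloop
endfacet
facet normal 0.881 0.134 0.454
outer loop
vertex -0.981 2.643 -0.481
vertex -0.52 1.994 -1.185
vertex -0.577 3.036 -1.382
endloop
endfacet

endsolid
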